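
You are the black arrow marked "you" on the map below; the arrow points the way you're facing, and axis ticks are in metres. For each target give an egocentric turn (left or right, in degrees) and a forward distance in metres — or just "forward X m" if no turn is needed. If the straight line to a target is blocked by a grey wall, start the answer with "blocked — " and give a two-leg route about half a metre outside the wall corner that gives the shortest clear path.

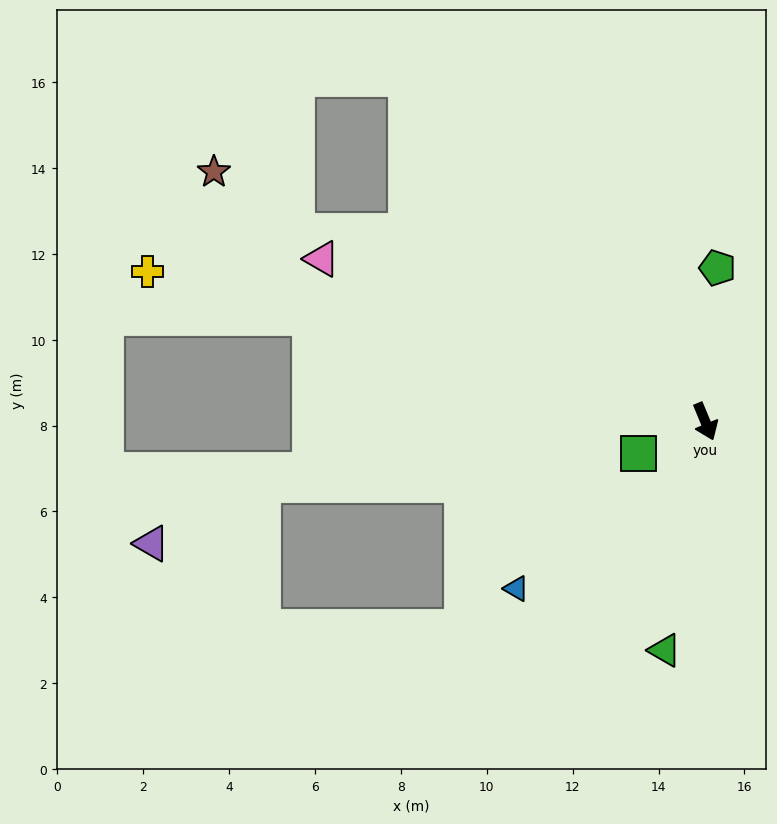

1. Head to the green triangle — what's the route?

turn right 33°, forward 5.4 m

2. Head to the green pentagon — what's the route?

turn left 153°, forward 3.6 m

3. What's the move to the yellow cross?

turn right 128°, forward 13.5 m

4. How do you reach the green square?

turn right 87°, forward 1.7 m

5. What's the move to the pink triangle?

turn right 136°, forward 9.7 m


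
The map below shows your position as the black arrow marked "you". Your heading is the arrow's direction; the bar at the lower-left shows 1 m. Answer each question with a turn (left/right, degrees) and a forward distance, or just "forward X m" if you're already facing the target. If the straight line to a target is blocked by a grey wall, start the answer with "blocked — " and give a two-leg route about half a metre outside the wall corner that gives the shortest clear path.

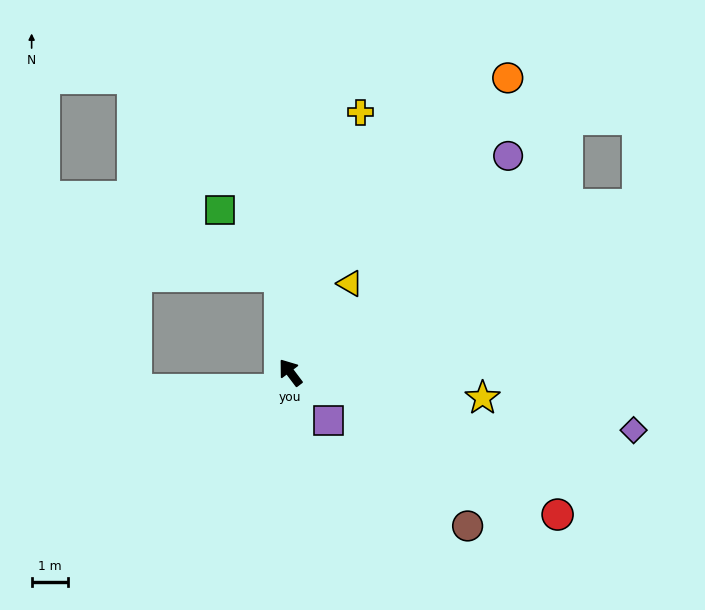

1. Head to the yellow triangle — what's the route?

turn right 71°, forward 2.9 m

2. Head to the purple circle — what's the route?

turn right 82°, forward 8.4 m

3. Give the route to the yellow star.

turn right 135°, forward 5.3 m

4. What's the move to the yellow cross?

turn right 52°, forward 7.4 m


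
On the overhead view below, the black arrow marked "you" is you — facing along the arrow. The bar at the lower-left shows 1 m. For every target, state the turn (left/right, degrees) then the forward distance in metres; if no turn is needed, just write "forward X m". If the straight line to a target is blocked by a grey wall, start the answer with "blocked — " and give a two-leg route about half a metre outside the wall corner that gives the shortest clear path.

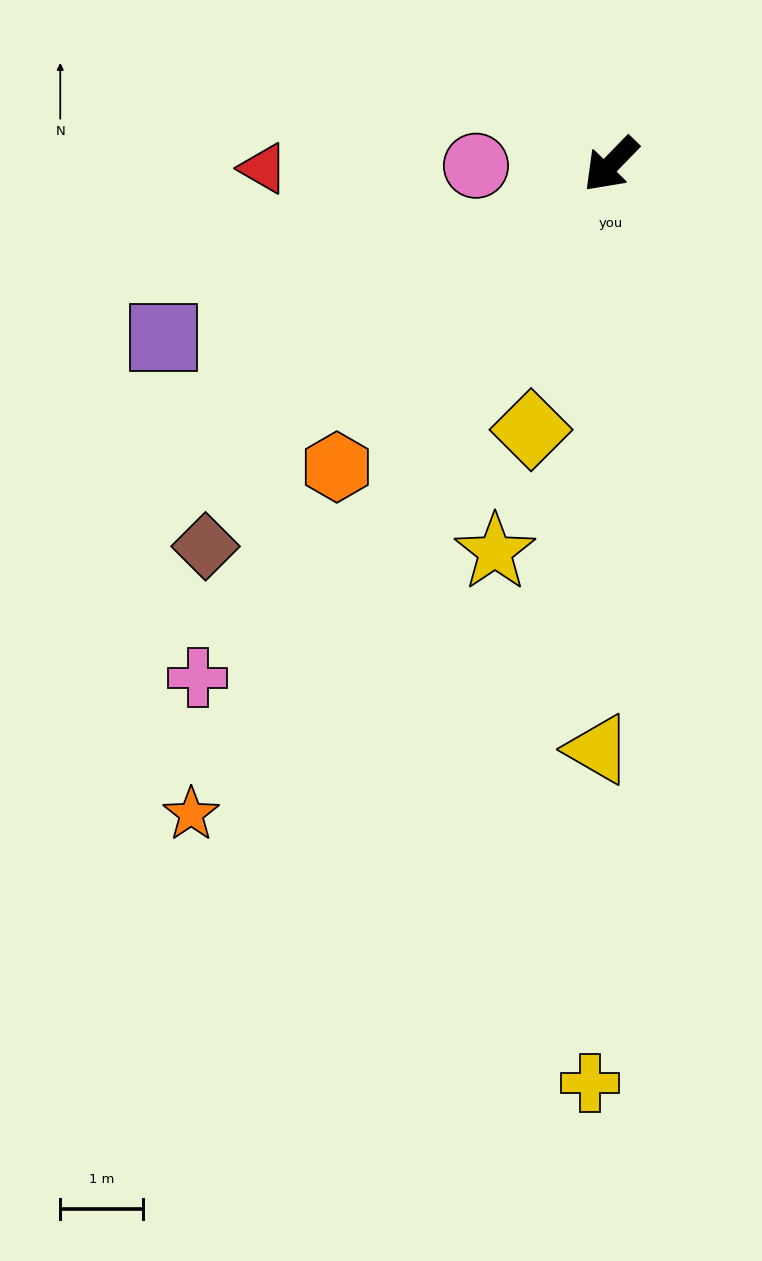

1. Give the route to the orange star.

turn left 11°, forward 9.3 m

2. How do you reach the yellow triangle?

turn left 43°, forward 7.1 m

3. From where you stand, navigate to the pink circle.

turn right 45°, forward 1.6 m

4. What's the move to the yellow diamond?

turn left 27°, forward 3.3 m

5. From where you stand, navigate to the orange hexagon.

turn left 2°, forward 4.9 m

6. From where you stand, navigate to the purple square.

turn right 25°, forward 5.8 m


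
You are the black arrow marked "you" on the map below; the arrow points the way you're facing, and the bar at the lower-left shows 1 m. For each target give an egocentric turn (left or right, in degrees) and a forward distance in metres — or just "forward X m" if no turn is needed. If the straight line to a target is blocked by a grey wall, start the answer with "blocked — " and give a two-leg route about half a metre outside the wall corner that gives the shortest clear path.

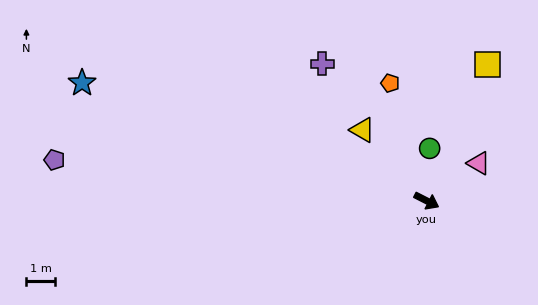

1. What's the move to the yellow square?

turn left 93°, forward 5.2 m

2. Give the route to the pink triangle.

turn left 63°, forward 2.2 m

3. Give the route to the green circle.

turn left 114°, forward 1.8 m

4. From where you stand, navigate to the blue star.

turn right 172°, forward 12.6 m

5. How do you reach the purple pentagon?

turn right 159°, forward 13.0 m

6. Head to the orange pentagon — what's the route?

turn left 134°, forward 4.3 m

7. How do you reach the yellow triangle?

turn left 159°, forward 3.3 m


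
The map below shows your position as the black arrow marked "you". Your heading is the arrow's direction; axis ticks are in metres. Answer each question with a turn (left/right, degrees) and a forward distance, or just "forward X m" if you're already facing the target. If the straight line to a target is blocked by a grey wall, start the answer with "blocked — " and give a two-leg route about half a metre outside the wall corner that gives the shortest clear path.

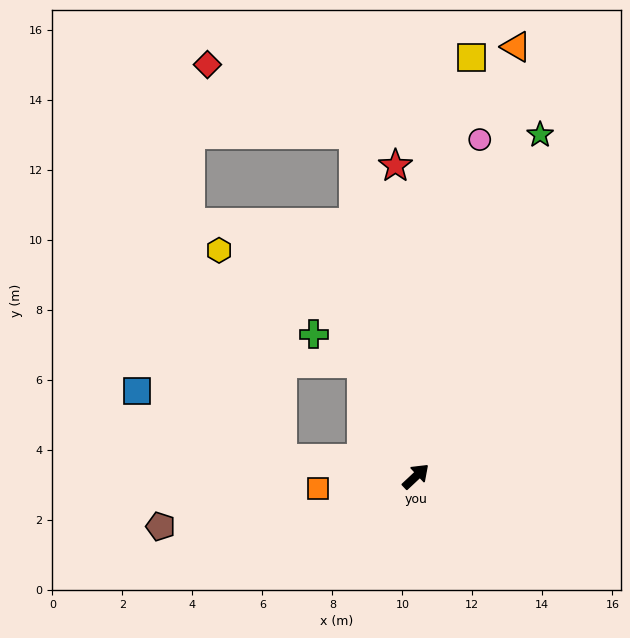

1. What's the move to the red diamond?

blocked — turn left 57°, forward 9.9 m, then turn left 55°, forward 4.6 m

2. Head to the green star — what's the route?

turn left 27°, forward 10.4 m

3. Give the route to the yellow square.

turn left 39°, forward 12.1 m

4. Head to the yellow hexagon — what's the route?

blocked — turn left 130°, forward 3.9 m, then turn right 66°, forward 6.2 m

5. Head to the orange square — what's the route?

turn left 144°, forward 2.8 m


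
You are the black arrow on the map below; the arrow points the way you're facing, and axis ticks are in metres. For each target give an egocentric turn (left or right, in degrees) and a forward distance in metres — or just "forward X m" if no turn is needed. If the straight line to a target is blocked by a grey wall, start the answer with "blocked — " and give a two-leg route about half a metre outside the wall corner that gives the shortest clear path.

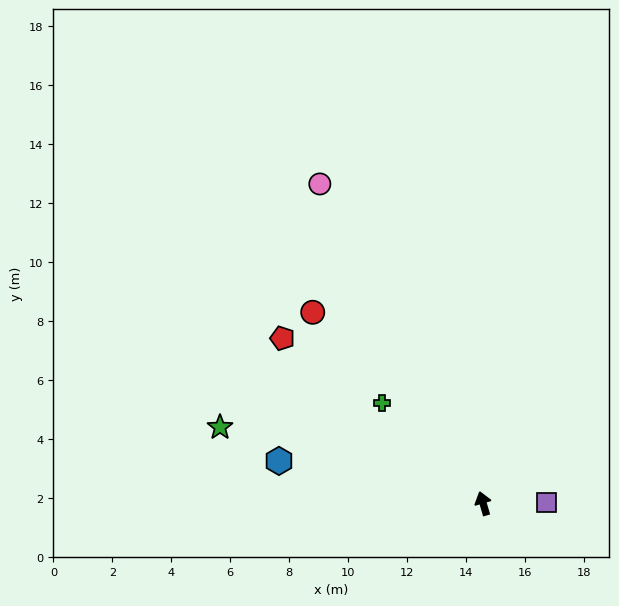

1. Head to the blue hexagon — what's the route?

turn left 62°, forward 7.1 m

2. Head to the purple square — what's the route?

turn right 105°, forward 2.1 m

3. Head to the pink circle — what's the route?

turn left 11°, forward 12.2 m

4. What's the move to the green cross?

turn left 29°, forward 4.8 m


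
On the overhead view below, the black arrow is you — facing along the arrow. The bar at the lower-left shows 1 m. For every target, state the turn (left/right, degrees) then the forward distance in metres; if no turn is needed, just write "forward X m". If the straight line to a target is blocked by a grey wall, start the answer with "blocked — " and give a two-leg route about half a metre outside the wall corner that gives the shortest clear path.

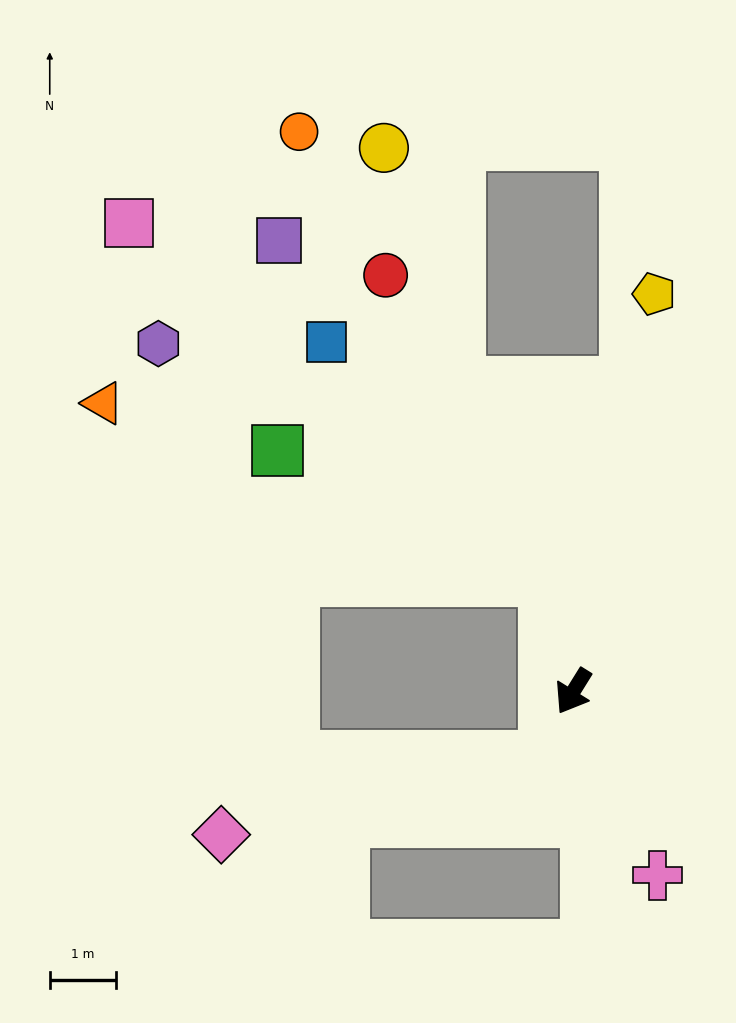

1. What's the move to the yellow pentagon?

turn right 160°, forward 6.1 m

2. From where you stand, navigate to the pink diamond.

blocked — turn left 11°, forward 1.1 m, then turn right 56°, forward 5.0 m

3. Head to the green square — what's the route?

blocked — turn right 135°, forward 1.7 m, then turn left 52°, forward 4.5 m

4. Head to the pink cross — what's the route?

turn left 56°, forward 3.0 m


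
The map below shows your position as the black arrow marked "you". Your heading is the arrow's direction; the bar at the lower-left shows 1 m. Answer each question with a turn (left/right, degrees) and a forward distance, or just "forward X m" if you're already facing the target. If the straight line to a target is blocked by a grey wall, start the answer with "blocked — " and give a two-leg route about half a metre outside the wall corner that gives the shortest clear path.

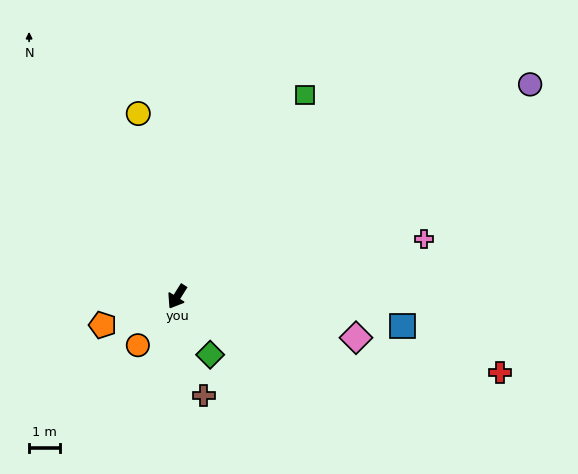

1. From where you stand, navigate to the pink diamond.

turn left 109°, forward 5.9 m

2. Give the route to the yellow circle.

turn right 136°, forward 6.0 m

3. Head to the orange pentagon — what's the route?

turn right 37°, forward 2.5 m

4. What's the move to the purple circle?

turn left 153°, forward 13.1 m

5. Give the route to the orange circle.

turn right 7°, forward 2.0 m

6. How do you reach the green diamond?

turn left 62°, forward 2.1 m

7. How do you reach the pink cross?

turn left 135°, forward 8.1 m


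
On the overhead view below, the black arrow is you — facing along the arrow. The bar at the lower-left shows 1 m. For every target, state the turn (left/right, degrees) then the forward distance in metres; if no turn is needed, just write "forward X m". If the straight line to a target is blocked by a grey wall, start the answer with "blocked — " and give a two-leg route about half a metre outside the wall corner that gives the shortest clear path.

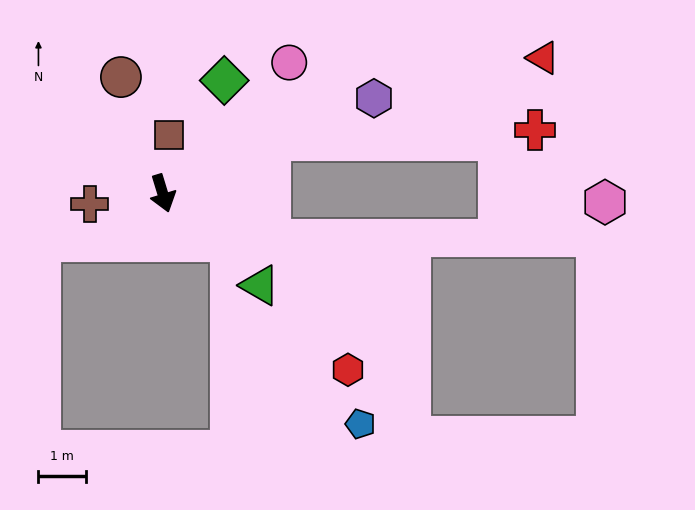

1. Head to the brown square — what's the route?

turn left 156°, forward 1.2 m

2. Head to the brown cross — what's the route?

turn right 99°, forward 1.6 m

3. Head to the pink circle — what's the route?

turn left 119°, forward 3.8 m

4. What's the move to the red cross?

blocked — turn left 99°, forward 2.5 m, then turn right 24°, forward 5.6 m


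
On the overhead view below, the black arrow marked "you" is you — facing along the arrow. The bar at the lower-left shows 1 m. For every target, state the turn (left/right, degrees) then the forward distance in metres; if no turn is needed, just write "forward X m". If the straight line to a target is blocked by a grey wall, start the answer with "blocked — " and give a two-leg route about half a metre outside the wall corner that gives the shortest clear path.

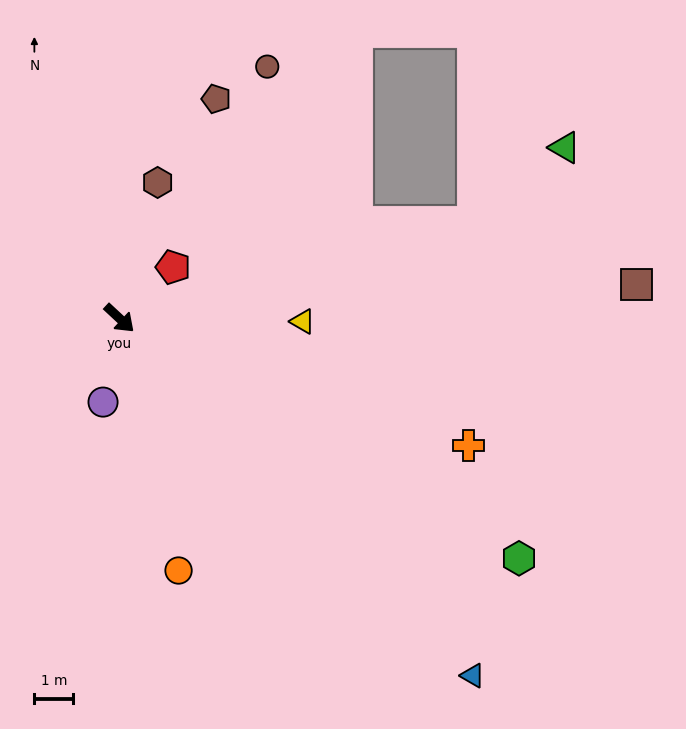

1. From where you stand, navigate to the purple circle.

turn right 58°, forward 2.2 m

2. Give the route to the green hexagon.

turn left 12°, forward 11.9 m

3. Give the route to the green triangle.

blocked — turn left 58°, forward 9.4 m, then turn left 25°, forward 3.0 m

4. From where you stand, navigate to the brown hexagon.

turn left 117°, forward 3.6 m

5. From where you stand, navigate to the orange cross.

turn left 23°, forward 9.5 m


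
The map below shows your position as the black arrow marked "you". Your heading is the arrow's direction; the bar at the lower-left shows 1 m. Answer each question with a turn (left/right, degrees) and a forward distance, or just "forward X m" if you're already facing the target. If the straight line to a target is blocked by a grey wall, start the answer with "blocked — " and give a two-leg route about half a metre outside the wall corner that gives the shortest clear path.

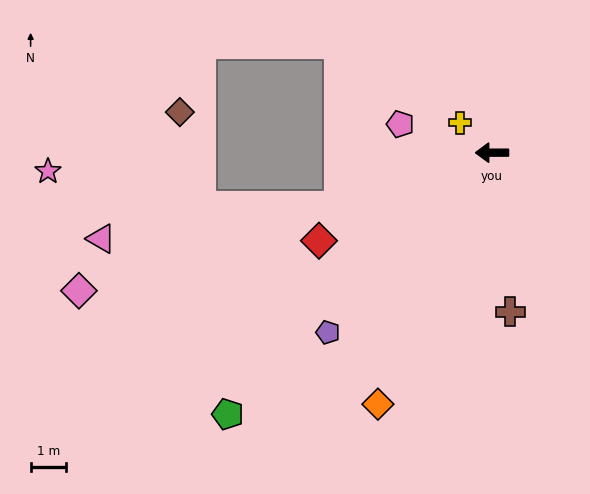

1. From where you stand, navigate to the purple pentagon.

turn left 47°, forward 6.9 m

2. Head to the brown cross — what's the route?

turn left 96°, forward 4.6 m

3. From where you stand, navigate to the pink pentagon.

turn right 17°, forward 2.7 m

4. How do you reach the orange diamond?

turn left 65°, forward 7.9 m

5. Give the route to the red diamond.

turn left 27°, forward 5.5 m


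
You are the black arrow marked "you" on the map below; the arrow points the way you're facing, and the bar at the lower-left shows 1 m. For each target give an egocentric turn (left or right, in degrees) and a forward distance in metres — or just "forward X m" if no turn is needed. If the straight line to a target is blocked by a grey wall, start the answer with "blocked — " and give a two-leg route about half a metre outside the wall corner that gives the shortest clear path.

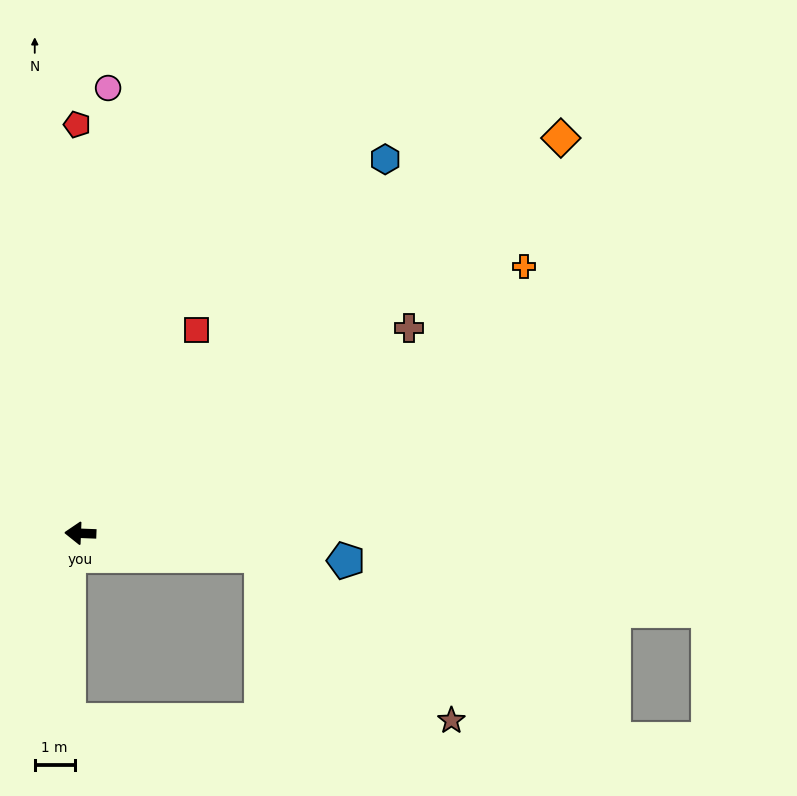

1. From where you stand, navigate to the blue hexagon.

turn right 127°, forward 12.1 m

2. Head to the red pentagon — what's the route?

turn right 87°, forward 10.3 m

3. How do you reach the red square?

turn right 117°, forward 5.9 m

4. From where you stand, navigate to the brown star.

blocked — turn left 175°, forward 4.6 m, then turn right 34°, forward 6.3 m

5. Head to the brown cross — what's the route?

turn right 146°, forward 9.7 m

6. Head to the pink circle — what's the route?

turn right 91°, forward 11.2 m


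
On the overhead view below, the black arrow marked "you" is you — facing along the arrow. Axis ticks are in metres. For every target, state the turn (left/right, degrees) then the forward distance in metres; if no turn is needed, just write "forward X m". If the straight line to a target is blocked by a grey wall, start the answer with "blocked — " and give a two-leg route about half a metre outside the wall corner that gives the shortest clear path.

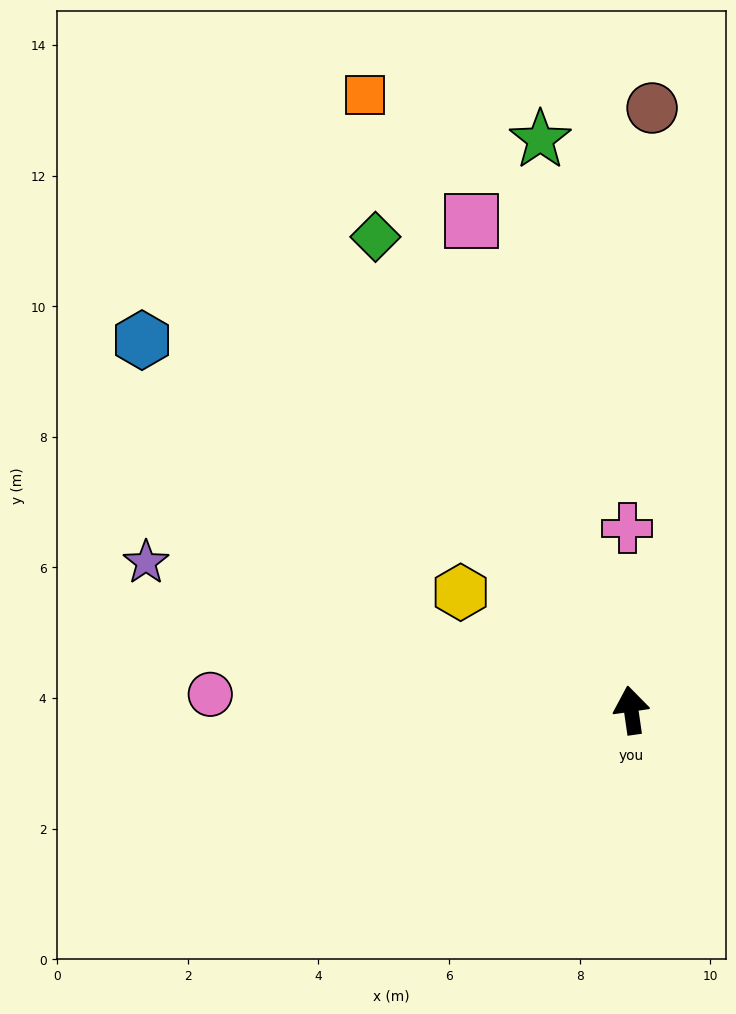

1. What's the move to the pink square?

turn left 10°, forward 7.9 m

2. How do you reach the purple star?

turn left 65°, forward 7.8 m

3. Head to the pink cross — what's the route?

turn right 7°, forward 2.8 m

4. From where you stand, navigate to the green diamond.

turn left 20°, forward 8.2 m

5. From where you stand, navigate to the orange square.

turn left 15°, forward 10.3 m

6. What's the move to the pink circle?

turn left 80°, forward 6.4 m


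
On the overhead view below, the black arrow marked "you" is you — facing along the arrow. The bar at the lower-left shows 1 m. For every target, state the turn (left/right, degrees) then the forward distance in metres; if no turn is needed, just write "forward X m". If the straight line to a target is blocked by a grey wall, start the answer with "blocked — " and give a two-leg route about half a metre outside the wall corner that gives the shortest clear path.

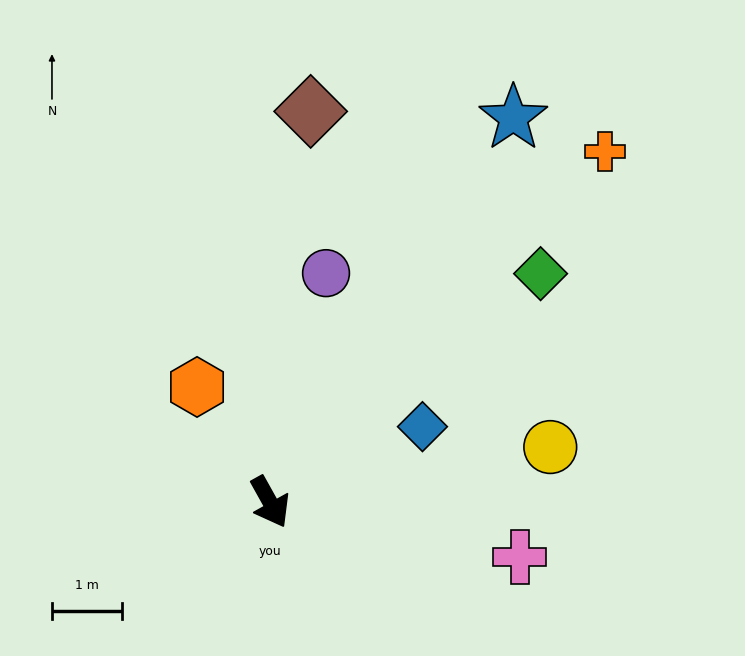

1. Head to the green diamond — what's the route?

turn left 101°, forward 5.0 m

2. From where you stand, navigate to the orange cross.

turn left 107°, forward 6.9 m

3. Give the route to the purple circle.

turn left 137°, forward 3.4 m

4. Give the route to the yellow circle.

turn left 72°, forward 4.1 m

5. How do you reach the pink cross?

turn left 48°, forward 3.6 m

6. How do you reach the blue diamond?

turn left 87°, forward 2.4 m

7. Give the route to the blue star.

turn left 119°, forward 6.5 m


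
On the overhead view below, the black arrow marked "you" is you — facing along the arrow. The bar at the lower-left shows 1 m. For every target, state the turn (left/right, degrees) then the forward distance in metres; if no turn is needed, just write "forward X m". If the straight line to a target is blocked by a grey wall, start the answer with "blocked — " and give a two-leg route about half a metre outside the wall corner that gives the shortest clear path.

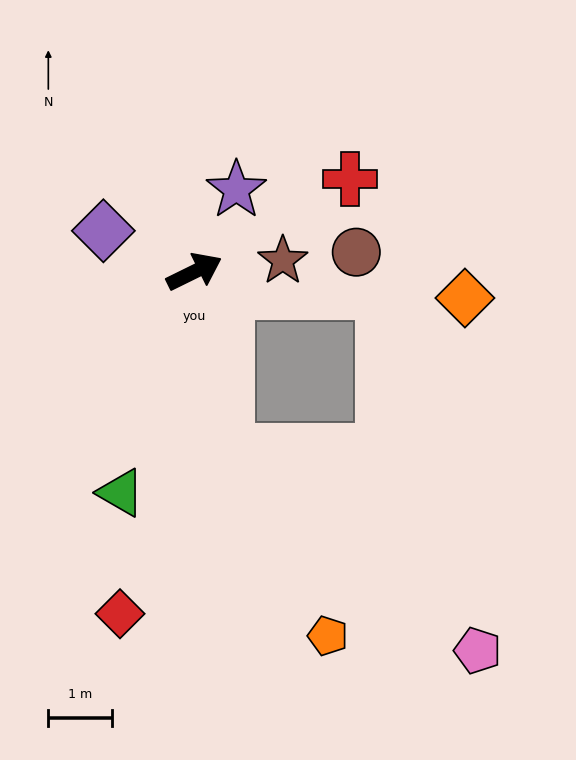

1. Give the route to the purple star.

turn left 37°, forward 1.4 m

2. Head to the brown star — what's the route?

turn right 19°, forward 1.4 m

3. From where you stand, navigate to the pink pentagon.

blocked — turn right 106°, forward 2.9 m, then turn left 41°, forward 5.0 m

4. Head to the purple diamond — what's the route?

turn left 130°, forward 1.6 m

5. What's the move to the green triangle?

turn right 135°, forward 3.7 m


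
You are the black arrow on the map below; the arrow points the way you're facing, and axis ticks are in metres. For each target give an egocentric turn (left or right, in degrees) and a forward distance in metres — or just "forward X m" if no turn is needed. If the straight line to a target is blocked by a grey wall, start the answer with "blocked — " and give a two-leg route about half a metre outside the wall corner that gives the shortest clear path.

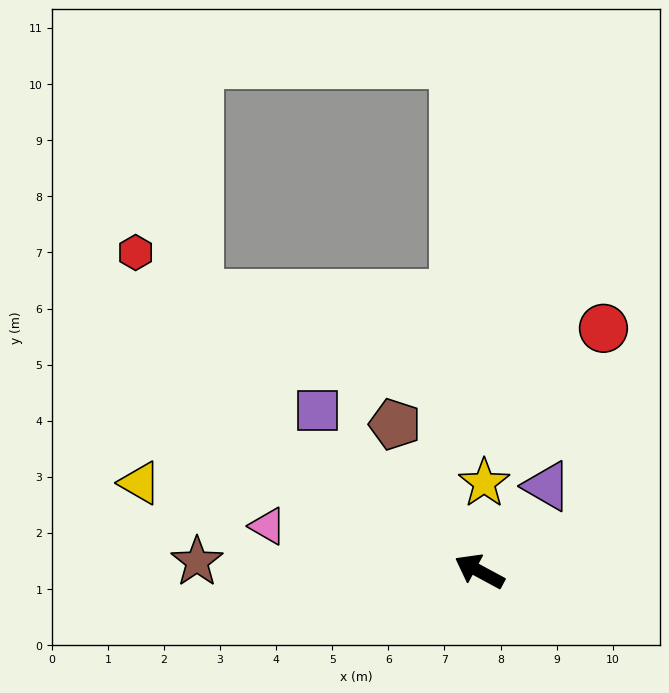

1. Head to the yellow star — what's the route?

turn right 65°, forward 1.6 m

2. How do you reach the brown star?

turn left 26°, forward 5.0 m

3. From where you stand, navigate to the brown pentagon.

turn right 32°, forward 3.0 m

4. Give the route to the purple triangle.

turn right 100°, forward 1.9 m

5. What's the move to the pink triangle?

turn left 16°, forward 3.9 m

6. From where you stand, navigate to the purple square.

turn right 16°, forward 4.1 m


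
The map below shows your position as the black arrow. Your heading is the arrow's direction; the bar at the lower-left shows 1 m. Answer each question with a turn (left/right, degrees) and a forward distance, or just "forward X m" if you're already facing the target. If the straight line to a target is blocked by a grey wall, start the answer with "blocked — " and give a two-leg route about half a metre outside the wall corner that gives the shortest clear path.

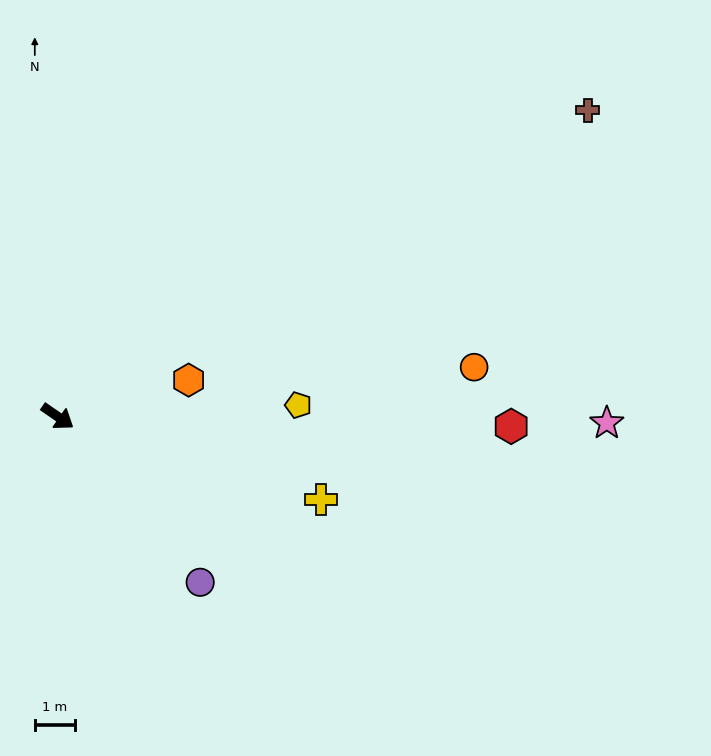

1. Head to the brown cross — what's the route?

turn left 65°, forward 15.1 m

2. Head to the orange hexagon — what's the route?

turn left 50°, forward 3.3 m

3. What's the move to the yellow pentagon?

turn left 37°, forward 5.9 m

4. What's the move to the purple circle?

turn right 15°, forward 5.4 m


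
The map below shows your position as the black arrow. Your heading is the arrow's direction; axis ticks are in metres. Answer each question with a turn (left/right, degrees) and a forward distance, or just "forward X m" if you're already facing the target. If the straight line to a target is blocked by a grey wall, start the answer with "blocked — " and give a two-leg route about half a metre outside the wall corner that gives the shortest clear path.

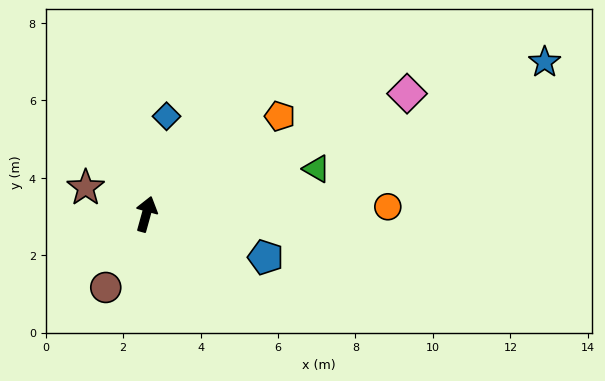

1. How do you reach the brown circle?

turn left 167°, forward 2.2 m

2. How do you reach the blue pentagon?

turn right 94°, forward 3.3 m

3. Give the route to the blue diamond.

turn left 4°, forward 2.6 m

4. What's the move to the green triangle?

turn right 60°, forward 4.5 m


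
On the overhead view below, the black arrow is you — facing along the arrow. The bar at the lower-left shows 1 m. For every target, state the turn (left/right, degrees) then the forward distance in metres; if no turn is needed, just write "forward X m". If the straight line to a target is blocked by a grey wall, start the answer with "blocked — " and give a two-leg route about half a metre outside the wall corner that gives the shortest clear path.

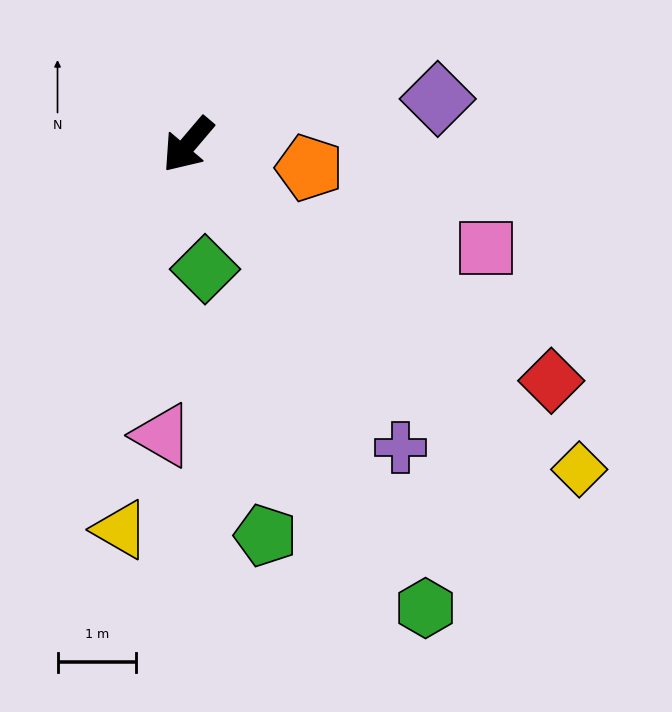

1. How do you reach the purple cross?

turn left 75°, forward 4.7 m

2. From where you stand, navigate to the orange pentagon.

turn left 120°, forward 1.6 m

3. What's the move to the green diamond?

turn left 48°, forward 1.6 m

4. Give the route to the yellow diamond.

turn left 91°, forward 6.4 m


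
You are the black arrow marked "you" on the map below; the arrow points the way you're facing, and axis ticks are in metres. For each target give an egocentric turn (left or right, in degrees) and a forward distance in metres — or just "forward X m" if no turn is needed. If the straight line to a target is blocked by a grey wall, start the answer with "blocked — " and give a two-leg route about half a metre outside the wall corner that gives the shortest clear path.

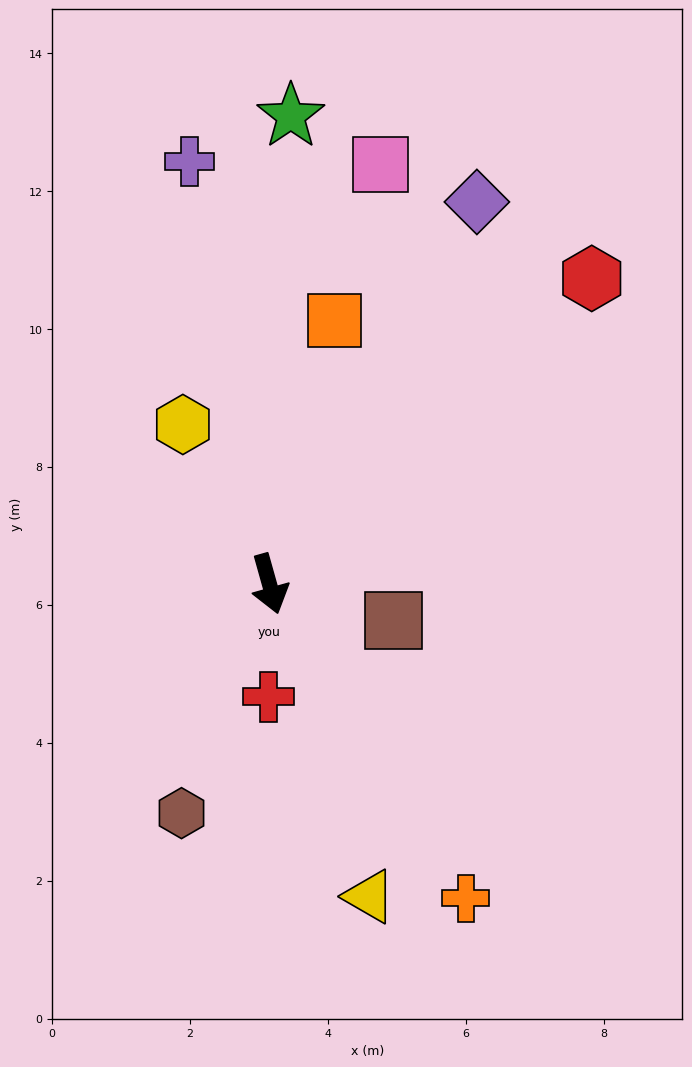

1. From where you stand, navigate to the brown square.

turn left 58°, forward 1.9 m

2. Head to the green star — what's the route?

turn left 162°, forward 6.8 m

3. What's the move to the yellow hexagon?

turn right 167°, forward 2.6 m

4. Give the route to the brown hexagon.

turn right 37°, forward 3.6 m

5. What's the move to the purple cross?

turn left 175°, forward 6.2 m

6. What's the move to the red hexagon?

turn left 118°, forward 6.4 m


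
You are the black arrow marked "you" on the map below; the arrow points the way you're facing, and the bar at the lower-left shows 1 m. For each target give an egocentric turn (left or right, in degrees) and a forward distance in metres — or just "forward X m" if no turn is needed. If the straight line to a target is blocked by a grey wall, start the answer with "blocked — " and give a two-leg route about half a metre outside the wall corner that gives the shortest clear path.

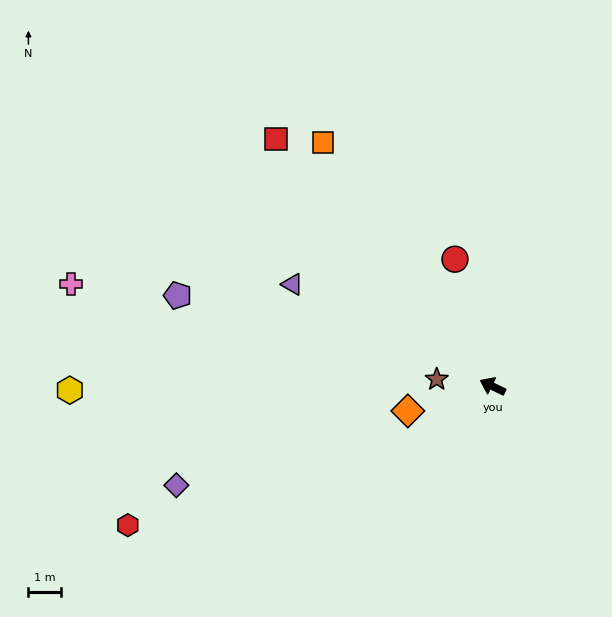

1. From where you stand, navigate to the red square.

turn right 23°, forward 10.2 m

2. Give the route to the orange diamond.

turn left 42°, forward 2.7 m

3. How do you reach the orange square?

turn right 29°, forward 9.2 m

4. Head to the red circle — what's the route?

turn right 48°, forward 4.1 m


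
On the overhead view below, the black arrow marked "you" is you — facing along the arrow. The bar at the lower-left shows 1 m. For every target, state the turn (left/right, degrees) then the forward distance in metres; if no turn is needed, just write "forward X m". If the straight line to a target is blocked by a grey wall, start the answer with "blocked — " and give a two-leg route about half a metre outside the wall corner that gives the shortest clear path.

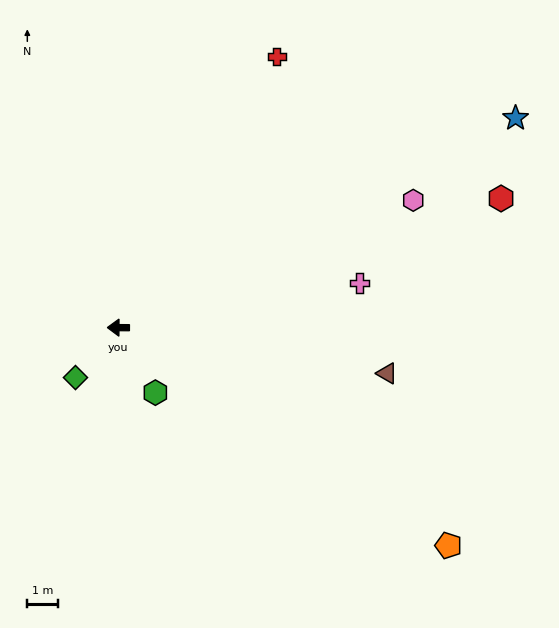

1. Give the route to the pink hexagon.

turn right 156°, forward 10.5 m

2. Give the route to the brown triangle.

turn left 171°, forward 8.9 m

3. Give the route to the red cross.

turn right 120°, forward 10.2 m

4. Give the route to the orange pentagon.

turn left 147°, forward 12.9 m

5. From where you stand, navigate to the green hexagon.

turn left 120°, forward 2.4 m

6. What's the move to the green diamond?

turn left 50°, forward 2.1 m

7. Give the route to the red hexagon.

turn right 161°, forward 13.2 m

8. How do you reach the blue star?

turn right 152°, forward 14.6 m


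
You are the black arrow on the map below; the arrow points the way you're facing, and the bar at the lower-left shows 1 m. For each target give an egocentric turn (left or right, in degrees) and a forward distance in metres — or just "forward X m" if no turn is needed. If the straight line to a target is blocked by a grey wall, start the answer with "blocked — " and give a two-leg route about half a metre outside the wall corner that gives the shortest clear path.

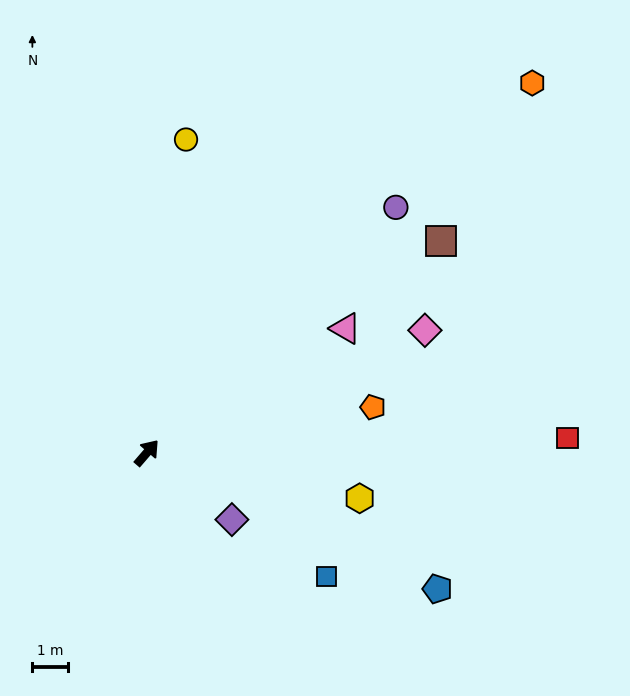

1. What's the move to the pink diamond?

turn right 25°, forward 8.5 m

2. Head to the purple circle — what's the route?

turn right 5°, forward 9.8 m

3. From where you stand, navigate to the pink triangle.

turn right 17°, forward 6.6 m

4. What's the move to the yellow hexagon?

turn right 61°, forward 6.1 m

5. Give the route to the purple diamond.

turn right 87°, forward 3.0 m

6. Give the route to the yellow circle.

turn left 34°, forward 8.8 m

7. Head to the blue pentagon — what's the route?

turn right 74°, forward 9.0 m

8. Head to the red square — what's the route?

turn right 47°, forward 11.8 m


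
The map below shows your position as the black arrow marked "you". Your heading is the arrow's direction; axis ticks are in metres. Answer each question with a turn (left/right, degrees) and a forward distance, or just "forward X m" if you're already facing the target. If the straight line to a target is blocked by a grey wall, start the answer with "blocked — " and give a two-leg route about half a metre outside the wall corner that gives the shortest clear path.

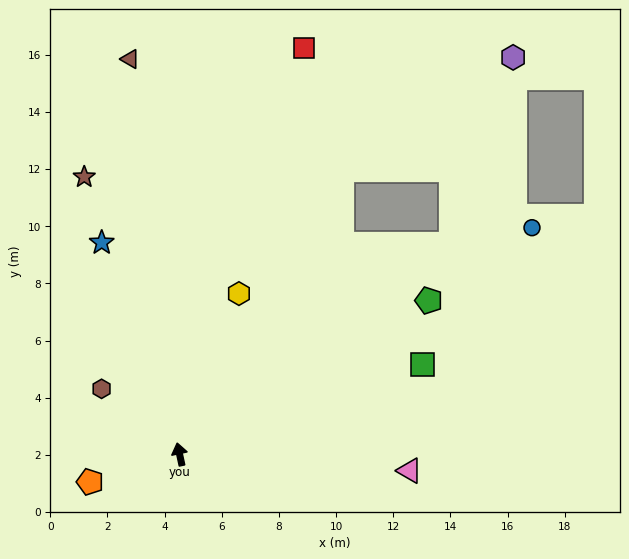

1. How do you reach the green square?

turn right 82°, forward 9.1 m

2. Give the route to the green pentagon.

turn right 70°, forward 10.2 m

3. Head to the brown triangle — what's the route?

turn right 5°, forward 13.9 m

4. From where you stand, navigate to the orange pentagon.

turn left 95°, forward 3.3 m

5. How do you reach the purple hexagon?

blocked — turn right 42°, forward 11.5 m, then turn right 27°, forward 7.2 m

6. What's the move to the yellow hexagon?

turn right 32°, forward 6.0 m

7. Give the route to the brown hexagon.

turn left 38°, forward 3.6 m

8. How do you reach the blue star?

turn left 8°, forward 7.9 m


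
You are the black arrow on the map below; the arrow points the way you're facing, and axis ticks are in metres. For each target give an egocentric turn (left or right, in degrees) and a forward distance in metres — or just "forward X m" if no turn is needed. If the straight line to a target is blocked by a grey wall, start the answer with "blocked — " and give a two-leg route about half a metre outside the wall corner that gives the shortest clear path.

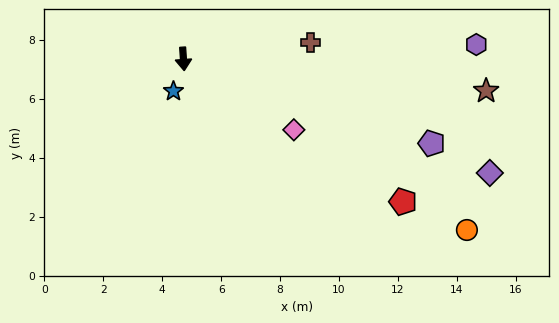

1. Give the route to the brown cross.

turn left 94°, forward 4.3 m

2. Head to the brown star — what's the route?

turn left 80°, forward 10.3 m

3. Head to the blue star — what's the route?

turn right 21°, forward 1.1 m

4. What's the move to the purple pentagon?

turn left 67°, forward 8.9 m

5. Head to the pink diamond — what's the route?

turn left 53°, forward 4.4 m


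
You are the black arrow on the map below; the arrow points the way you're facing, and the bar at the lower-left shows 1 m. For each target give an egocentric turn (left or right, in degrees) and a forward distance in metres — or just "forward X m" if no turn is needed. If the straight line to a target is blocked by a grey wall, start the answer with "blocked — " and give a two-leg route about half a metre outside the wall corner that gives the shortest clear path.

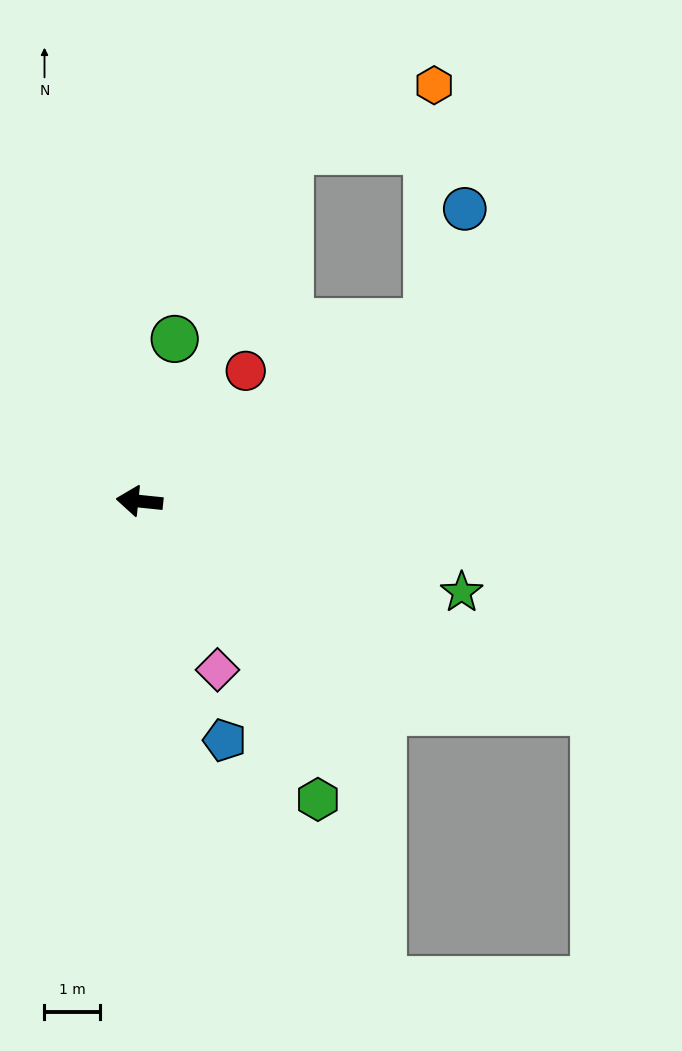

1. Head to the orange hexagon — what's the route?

blocked — turn right 107°, forward 6.9 m, then turn right 43°, forward 2.8 m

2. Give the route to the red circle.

turn right 123°, forward 3.0 m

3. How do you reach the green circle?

turn right 96°, forward 3.0 m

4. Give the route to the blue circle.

blocked — turn right 142°, forward 6.1 m, then turn left 39°, forward 2.1 m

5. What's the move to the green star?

turn left 170°, forward 6.0 m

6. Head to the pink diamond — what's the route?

turn left 121°, forward 3.3 m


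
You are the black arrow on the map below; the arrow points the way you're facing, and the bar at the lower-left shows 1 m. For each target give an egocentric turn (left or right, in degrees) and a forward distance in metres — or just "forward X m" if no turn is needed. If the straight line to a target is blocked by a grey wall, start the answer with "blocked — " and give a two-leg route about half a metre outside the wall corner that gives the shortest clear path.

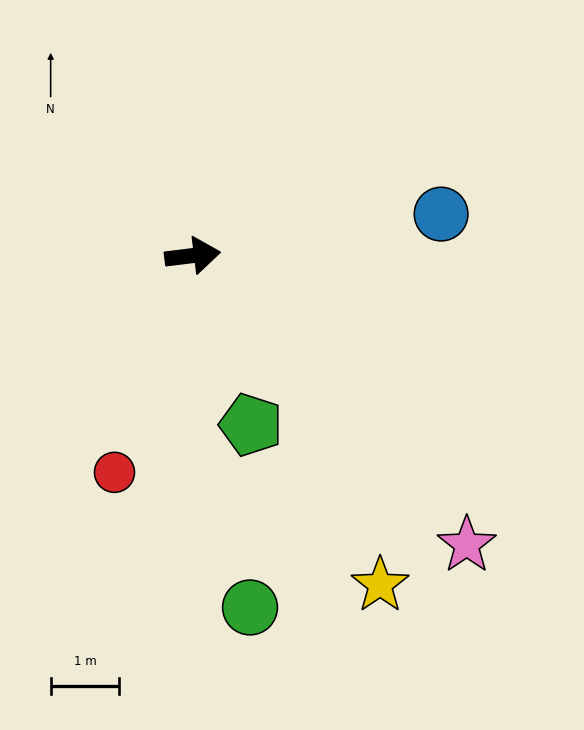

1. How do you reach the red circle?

turn right 117°, forward 3.4 m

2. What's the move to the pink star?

turn right 54°, forward 5.8 m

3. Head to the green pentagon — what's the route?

turn right 78°, forward 2.6 m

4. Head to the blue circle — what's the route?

turn left 2°, forward 3.7 m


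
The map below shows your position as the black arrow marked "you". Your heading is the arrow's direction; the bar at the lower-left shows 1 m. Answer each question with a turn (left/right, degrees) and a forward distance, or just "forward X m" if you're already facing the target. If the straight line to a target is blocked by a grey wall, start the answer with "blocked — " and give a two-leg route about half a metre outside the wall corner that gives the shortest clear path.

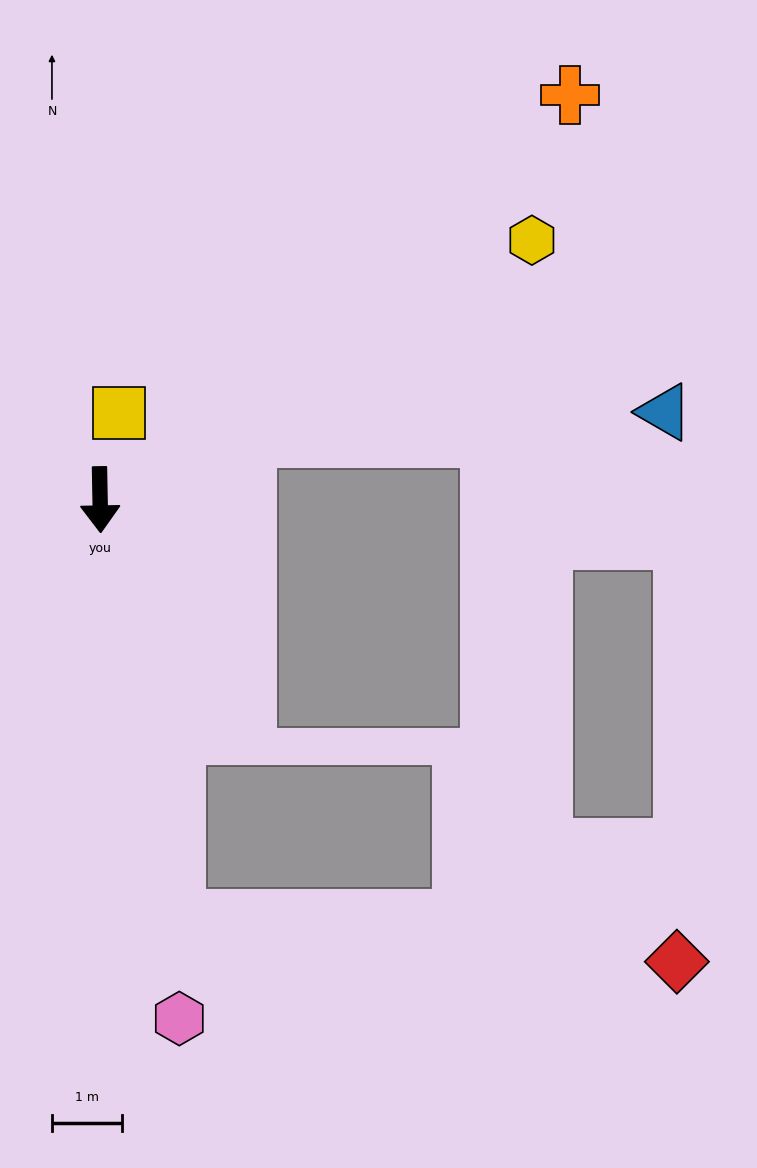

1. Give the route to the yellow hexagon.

turn left 120°, forward 7.2 m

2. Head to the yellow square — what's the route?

turn left 166°, forward 1.3 m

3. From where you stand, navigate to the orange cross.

turn left 130°, forward 8.9 m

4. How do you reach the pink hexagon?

turn left 8°, forward 7.5 m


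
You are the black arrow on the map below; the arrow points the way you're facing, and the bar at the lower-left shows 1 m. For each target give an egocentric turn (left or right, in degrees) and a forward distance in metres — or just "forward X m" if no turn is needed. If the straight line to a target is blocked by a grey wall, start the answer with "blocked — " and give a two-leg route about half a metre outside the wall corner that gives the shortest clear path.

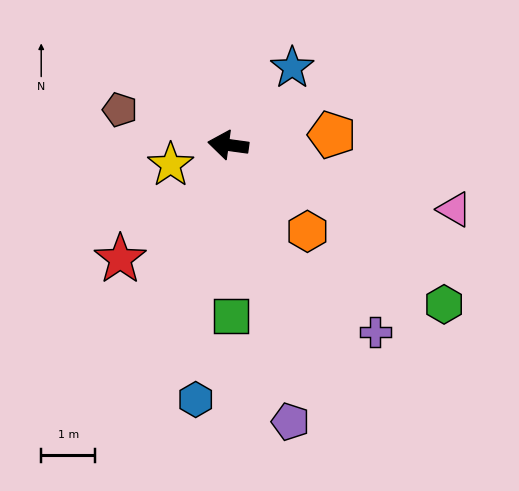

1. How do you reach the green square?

turn left 99°, forward 3.2 m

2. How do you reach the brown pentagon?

turn right 10°, forward 2.1 m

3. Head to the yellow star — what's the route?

turn left 27°, forward 1.1 m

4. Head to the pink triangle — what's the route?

turn left 172°, forward 4.4 m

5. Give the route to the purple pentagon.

turn left 111°, forward 5.3 m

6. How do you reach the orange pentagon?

turn right 167°, forward 1.9 m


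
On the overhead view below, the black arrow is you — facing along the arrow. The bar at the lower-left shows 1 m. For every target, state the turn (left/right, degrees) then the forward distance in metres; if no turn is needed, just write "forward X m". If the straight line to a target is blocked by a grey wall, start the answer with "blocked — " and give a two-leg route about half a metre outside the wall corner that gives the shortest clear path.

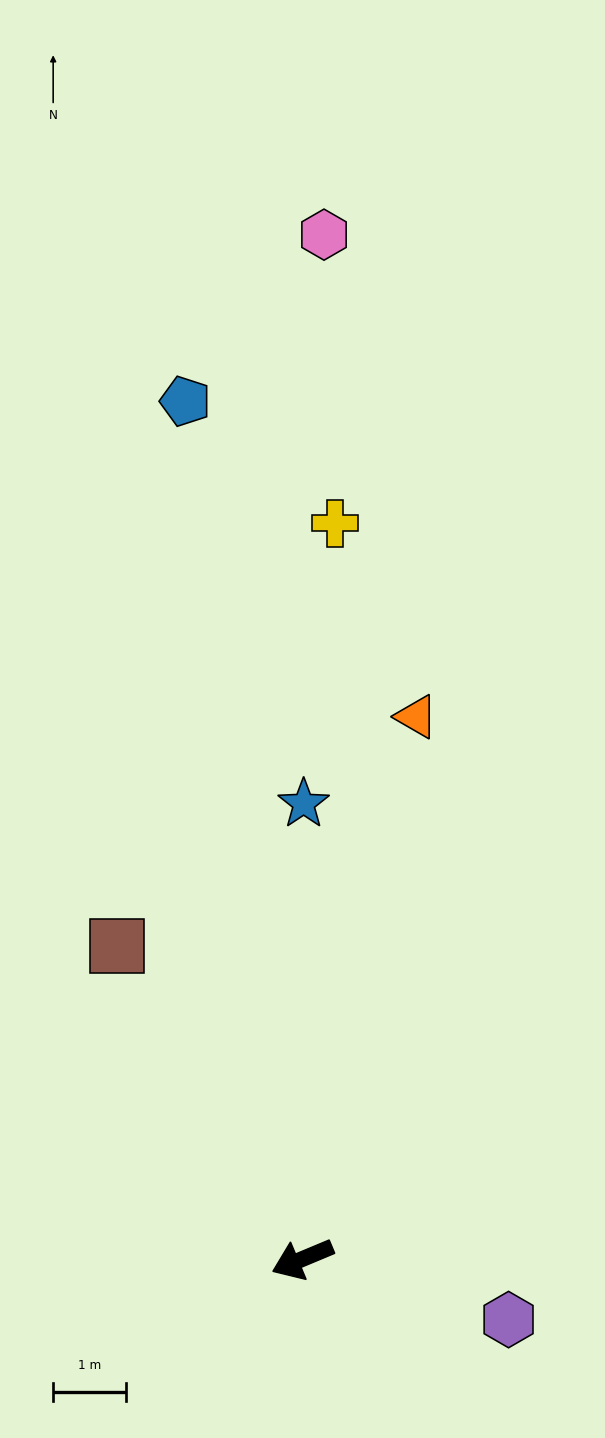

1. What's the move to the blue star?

turn right 113°, forward 6.3 m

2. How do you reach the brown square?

turn right 82°, forward 5.0 m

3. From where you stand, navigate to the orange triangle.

turn right 125°, forward 7.6 m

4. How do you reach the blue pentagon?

turn right 105°, forward 11.9 m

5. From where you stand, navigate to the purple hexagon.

turn left 141°, forward 3.0 m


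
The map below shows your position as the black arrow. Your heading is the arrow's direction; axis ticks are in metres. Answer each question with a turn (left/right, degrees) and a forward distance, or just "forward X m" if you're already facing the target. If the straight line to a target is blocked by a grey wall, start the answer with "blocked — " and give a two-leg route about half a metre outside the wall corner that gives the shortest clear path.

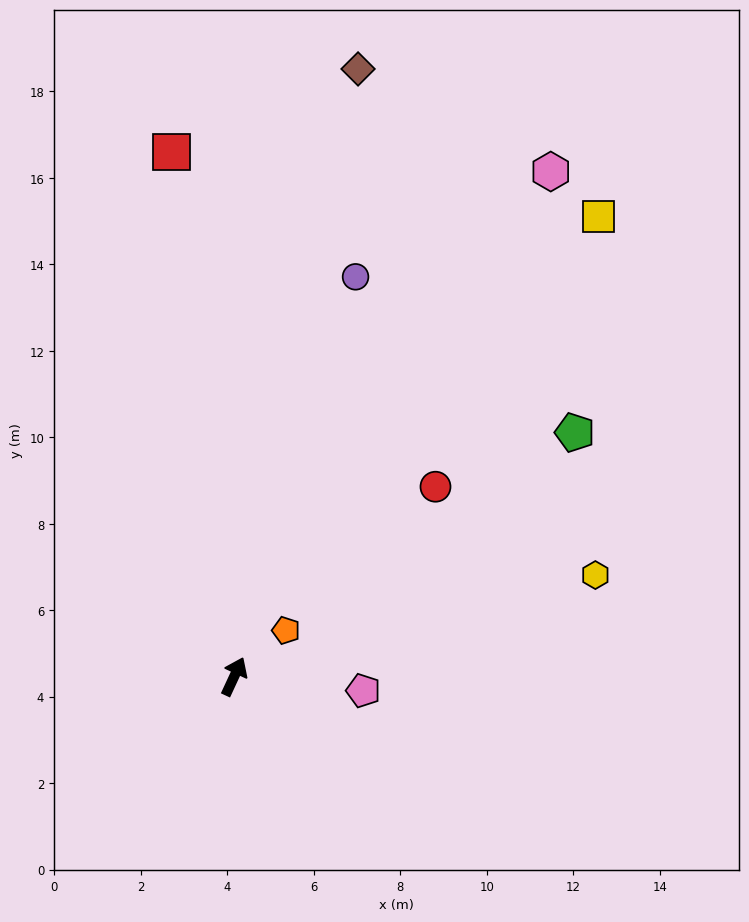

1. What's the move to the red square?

turn left 32°, forward 12.2 m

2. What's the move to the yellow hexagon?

turn right 49°, forward 8.7 m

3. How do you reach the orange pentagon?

turn right 23°, forward 1.6 m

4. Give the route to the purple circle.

turn left 8°, forward 9.7 m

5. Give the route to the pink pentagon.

turn right 71°, forward 3.0 m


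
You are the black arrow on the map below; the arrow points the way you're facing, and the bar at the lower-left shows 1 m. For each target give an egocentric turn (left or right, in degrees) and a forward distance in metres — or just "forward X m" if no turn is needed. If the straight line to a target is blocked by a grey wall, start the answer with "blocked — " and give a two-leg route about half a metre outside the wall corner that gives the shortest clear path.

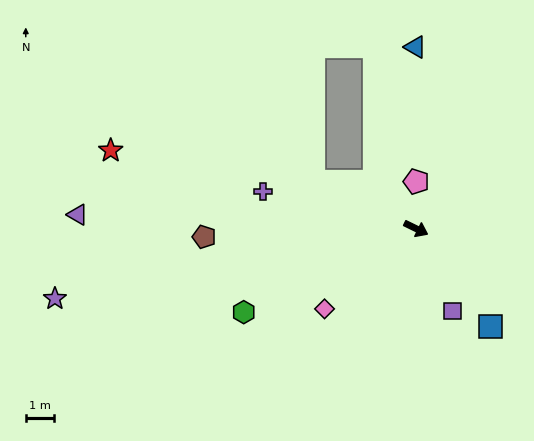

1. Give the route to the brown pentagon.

turn right 152°, forward 7.6 m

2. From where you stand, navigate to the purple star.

turn right 143°, forward 13.2 m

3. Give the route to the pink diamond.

turn right 113°, forward 4.4 m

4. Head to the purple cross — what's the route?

turn right 168°, forward 5.7 m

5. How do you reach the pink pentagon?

turn left 116°, forward 1.7 m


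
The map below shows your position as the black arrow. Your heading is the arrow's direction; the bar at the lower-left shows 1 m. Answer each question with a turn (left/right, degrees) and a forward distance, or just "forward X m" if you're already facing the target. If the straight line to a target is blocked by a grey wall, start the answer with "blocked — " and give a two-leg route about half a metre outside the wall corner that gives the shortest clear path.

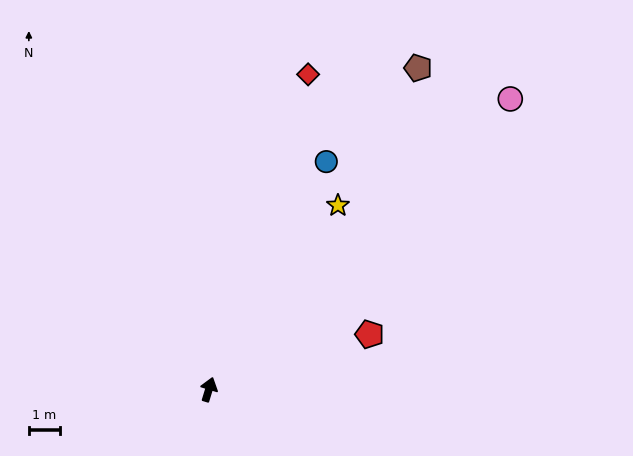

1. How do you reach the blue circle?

turn right 10°, forward 8.2 m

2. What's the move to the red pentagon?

turn right 54°, forward 5.5 m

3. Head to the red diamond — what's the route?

forward 10.6 m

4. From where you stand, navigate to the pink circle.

turn right 29°, forward 13.4 m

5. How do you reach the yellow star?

turn right 18°, forward 7.2 m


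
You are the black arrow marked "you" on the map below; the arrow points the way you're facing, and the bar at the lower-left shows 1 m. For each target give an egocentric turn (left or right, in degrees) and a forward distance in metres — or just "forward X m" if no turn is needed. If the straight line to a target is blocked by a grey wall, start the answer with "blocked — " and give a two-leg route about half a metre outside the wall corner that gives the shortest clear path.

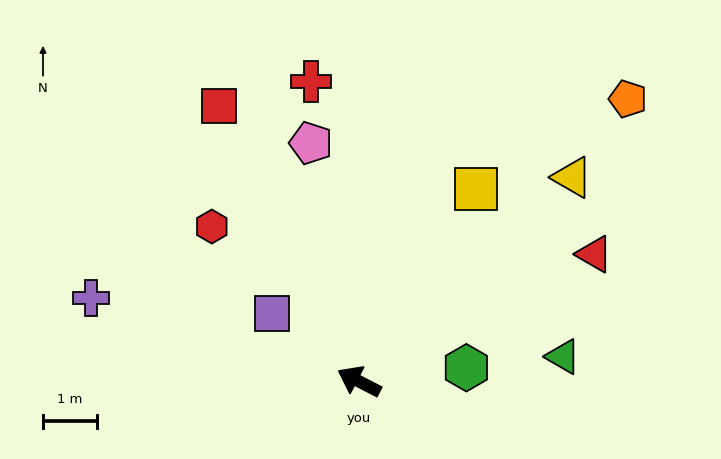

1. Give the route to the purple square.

turn right 11°, forward 2.0 m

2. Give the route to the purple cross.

turn left 10°, forward 5.2 m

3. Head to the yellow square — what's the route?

turn right 94°, forward 4.2 m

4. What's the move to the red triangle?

turn right 124°, forward 4.9 m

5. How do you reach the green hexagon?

turn right 145°, forward 2.0 m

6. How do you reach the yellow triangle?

turn right 109°, forward 5.5 m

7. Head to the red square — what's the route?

turn right 36°, forward 5.7 m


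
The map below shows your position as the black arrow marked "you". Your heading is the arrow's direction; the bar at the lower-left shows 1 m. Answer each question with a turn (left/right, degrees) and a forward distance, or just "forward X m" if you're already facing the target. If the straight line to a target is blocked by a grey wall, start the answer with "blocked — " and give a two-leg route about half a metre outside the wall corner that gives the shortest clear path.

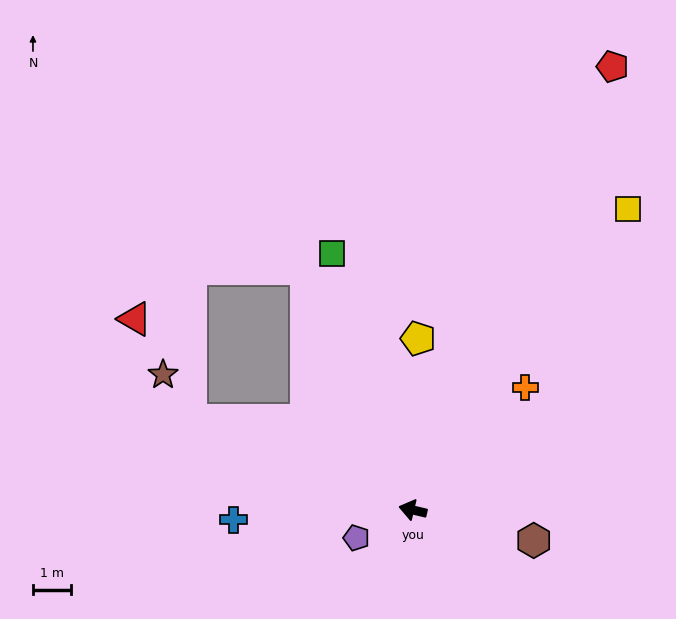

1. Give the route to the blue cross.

turn left 16°, forward 4.7 m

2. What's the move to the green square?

turn right 59°, forward 7.0 m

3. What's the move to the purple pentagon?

turn left 40°, forward 1.6 m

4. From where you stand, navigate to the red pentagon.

turn right 101°, forward 12.7 m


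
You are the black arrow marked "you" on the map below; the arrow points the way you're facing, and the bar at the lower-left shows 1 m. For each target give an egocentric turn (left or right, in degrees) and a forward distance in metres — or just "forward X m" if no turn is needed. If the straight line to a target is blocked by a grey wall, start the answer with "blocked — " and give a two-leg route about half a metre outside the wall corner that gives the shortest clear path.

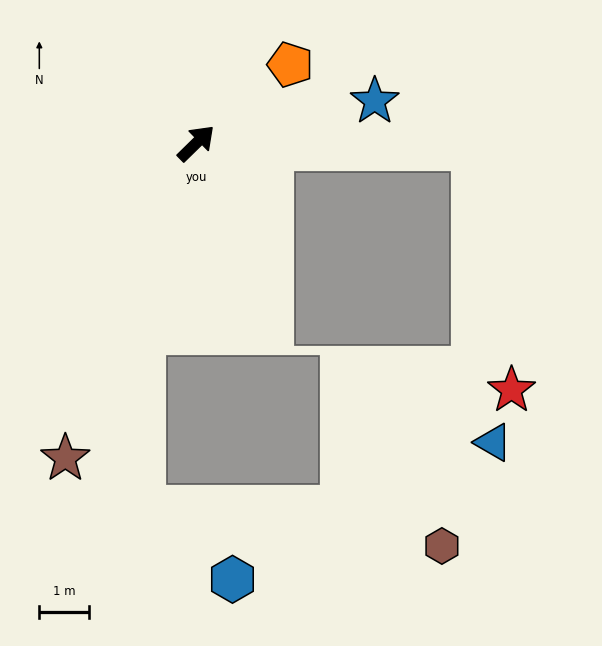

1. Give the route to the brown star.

turn right 157°, forward 6.8 m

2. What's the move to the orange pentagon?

turn right 5°, forward 2.5 m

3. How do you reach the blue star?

turn right 31°, forward 3.7 m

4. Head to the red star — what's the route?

blocked — turn right 46°, forward 5.5 m, then turn right 79°, forward 4.9 m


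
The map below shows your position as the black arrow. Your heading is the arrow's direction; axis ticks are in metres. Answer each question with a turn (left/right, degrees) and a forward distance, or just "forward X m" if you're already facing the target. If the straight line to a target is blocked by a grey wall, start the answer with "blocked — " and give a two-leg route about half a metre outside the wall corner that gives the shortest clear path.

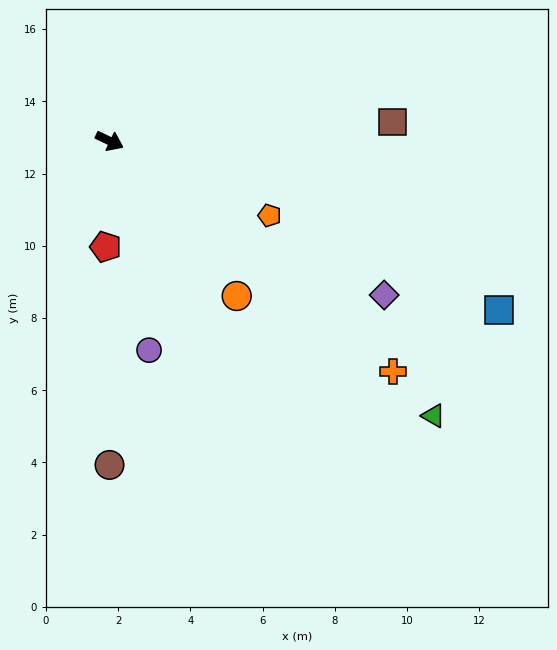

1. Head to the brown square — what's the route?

turn left 29°, forward 7.8 m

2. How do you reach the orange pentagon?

forward 4.9 m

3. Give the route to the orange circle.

turn right 25°, forward 5.6 m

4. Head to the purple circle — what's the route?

turn right 54°, forward 5.9 m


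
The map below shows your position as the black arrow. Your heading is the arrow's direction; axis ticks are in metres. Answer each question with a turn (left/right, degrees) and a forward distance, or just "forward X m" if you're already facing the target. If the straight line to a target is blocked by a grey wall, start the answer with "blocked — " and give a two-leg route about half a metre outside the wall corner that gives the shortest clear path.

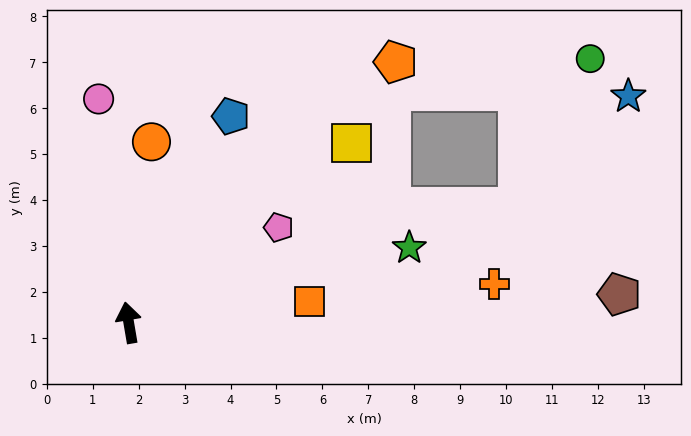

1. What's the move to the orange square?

turn right 93°, forward 4.0 m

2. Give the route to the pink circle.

turn right 2°, forward 4.9 m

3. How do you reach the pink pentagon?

turn right 67°, forward 3.9 m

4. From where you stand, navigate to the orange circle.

turn right 17°, forward 4.0 m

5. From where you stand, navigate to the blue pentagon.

turn right 36°, forward 5.0 m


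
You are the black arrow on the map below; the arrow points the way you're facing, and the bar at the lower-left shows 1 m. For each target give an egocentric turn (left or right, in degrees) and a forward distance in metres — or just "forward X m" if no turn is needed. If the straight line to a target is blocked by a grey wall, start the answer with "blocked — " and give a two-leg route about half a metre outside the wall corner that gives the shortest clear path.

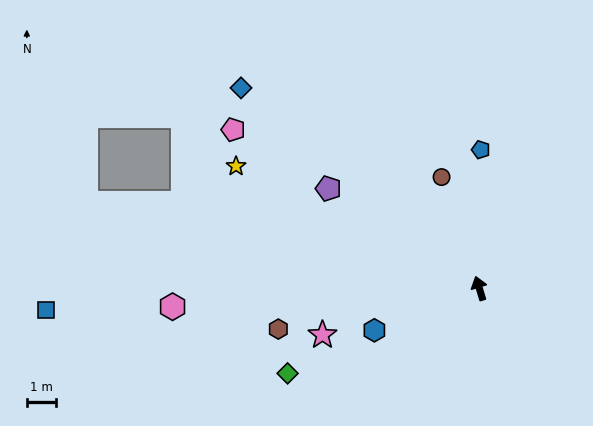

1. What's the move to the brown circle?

forward 4.1 m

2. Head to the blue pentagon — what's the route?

turn right 18°, forward 4.8 m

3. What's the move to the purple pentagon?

turn left 40°, forward 6.3 m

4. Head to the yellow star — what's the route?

turn left 46°, forward 9.4 m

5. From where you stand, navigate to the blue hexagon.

turn left 95°, forward 3.9 m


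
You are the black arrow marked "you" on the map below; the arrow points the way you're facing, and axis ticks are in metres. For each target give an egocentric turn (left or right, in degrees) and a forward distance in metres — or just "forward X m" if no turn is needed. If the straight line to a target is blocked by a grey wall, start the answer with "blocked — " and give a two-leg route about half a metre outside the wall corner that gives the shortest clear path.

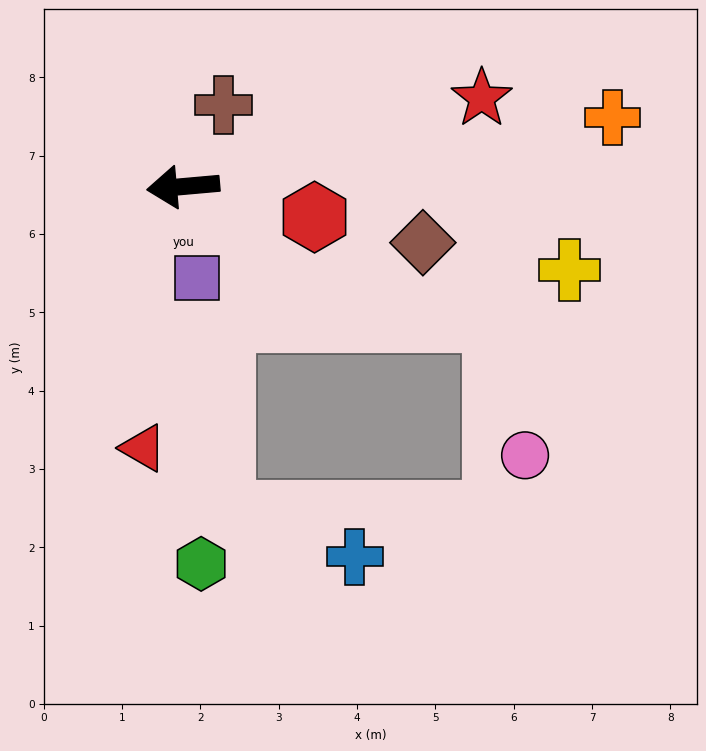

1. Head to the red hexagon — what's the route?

turn left 162°, forward 1.7 m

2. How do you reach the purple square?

turn left 94°, forward 1.2 m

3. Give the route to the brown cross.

turn right 121°, forward 1.2 m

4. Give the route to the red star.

turn right 169°, forward 4.0 m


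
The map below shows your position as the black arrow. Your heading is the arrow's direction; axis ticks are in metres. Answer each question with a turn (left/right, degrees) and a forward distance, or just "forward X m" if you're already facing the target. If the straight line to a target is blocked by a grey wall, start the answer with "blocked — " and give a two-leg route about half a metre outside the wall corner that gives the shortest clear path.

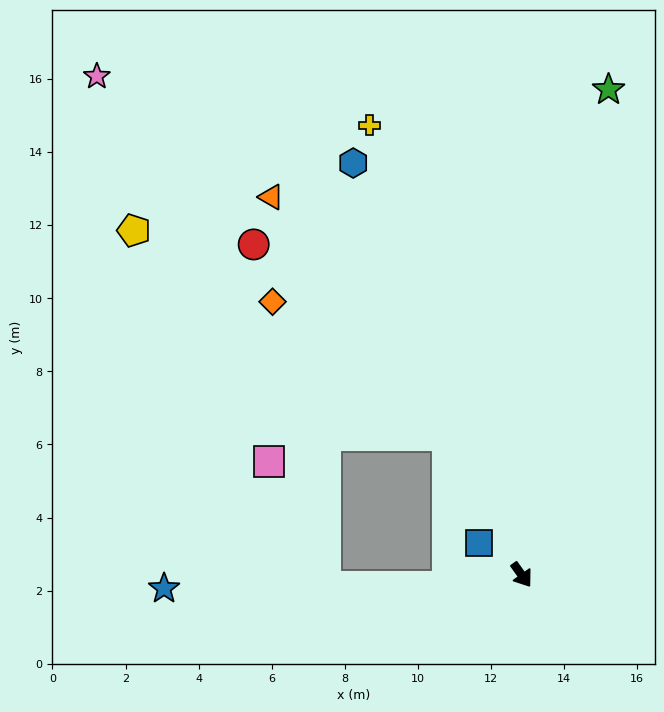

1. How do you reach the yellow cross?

turn left 163°, forward 13.0 m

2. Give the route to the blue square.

turn right 162°, forward 1.5 m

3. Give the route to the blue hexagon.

turn left 167°, forward 12.2 m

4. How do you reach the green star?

turn left 134°, forward 13.5 m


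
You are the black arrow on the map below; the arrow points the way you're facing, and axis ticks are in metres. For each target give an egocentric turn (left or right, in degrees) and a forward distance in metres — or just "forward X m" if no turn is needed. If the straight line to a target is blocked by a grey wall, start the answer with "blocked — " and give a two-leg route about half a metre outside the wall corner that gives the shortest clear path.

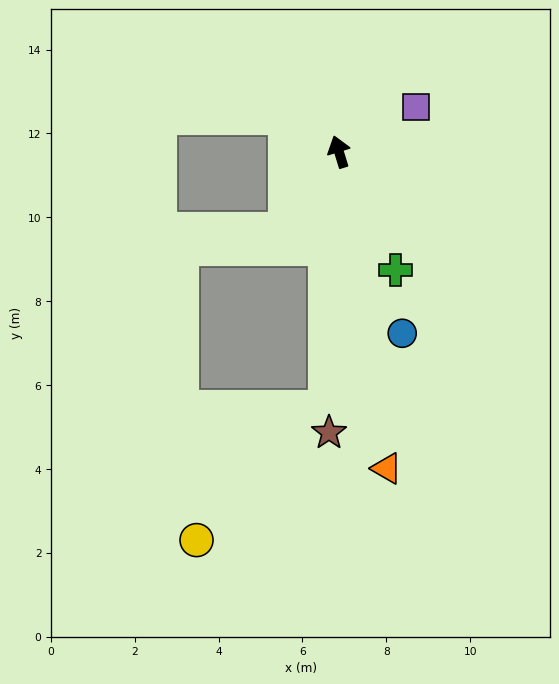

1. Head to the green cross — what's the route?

turn right 172°, forward 3.1 m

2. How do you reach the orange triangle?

turn left 171°, forward 7.6 m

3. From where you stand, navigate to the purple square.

turn right 77°, forward 2.1 m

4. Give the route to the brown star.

turn left 161°, forward 6.7 m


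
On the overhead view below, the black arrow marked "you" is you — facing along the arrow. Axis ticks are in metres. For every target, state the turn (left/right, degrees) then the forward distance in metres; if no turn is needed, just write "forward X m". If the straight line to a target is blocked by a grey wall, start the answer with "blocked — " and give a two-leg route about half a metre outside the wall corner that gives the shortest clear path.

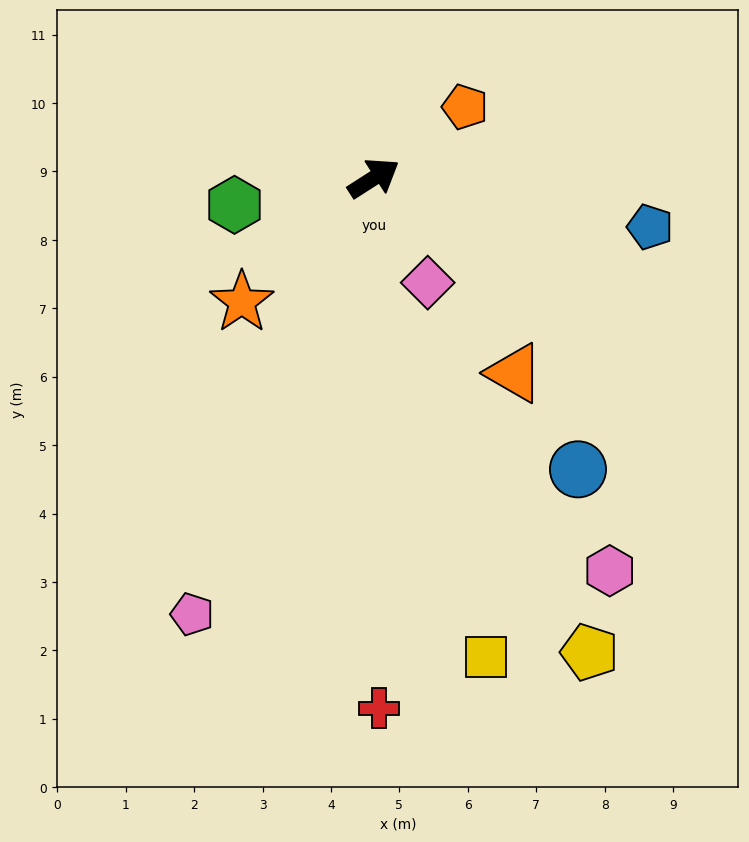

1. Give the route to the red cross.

turn right 122°, forward 7.8 m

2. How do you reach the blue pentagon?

turn right 43°, forward 4.1 m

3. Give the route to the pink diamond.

turn right 95°, forward 1.7 m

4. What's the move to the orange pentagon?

turn left 5°, forward 1.7 m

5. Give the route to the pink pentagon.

turn right 145°, forward 6.9 m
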